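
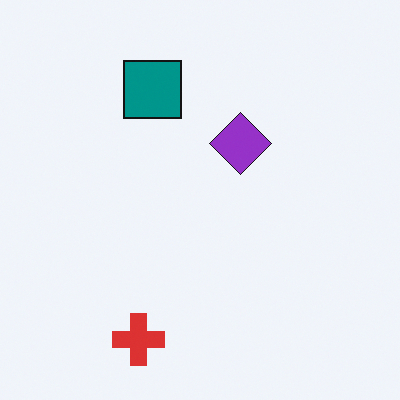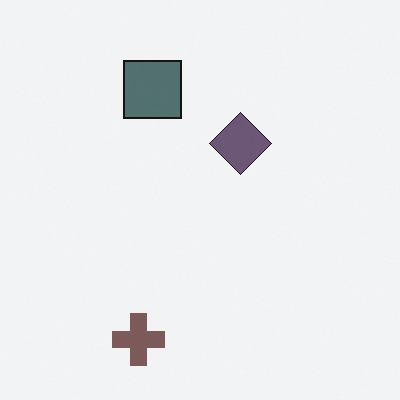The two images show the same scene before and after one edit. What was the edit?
The second image is the first made much more muted (saturation change).

All colors are more muted and greyish — a global saturation change.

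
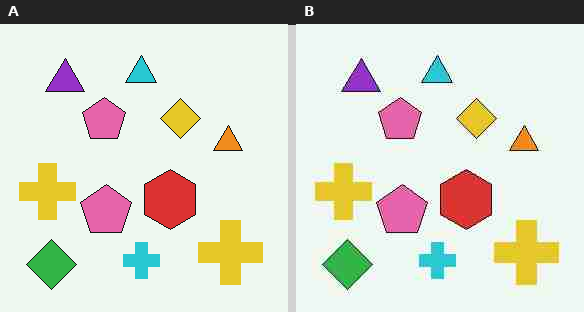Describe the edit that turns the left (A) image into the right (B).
The transformation is: degraded with heavy JPEG compression.

Blocky 8×8 compression artifacts appear around shape edges and the flat background shows ringing — characteristic JPEG degradation.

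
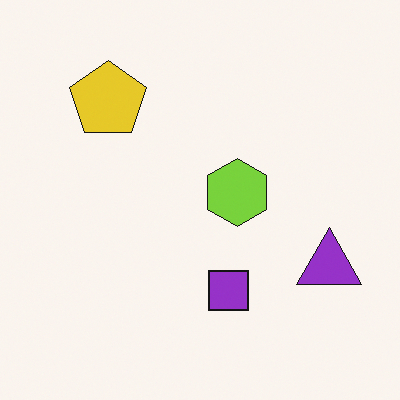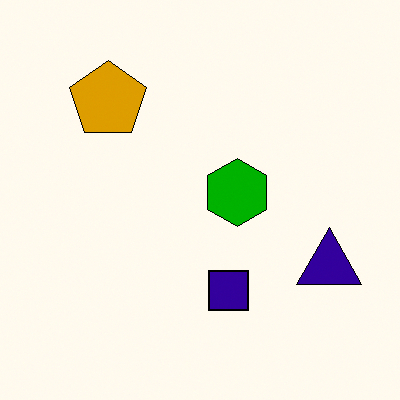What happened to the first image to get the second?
The image was boosted in contrast.

Tones are pushed away from mid-grey across the whole image — a global contrast change.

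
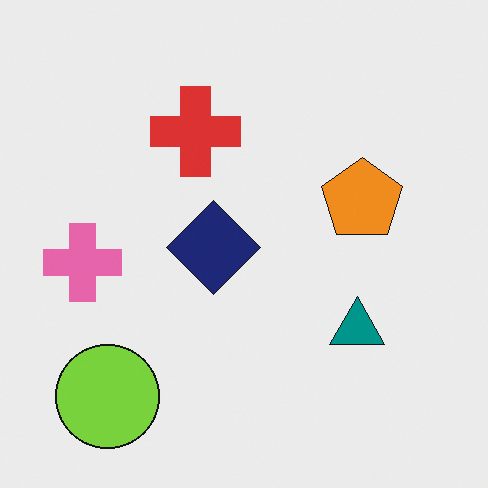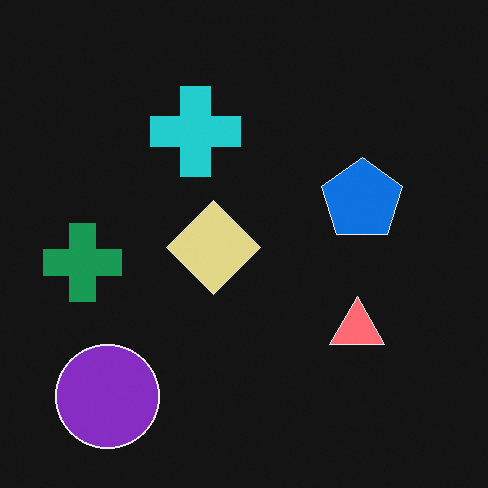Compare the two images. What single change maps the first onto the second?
This is the original image color-inverted (negative).

The light background has become dark and every shape's color is its complement — a photographic negative.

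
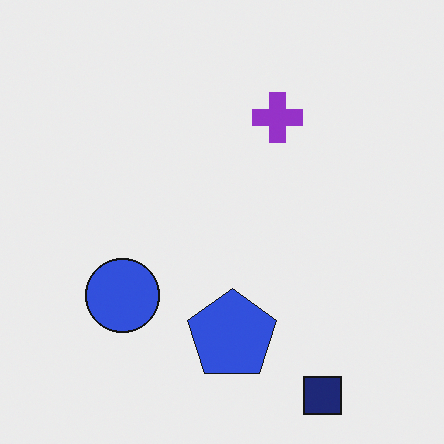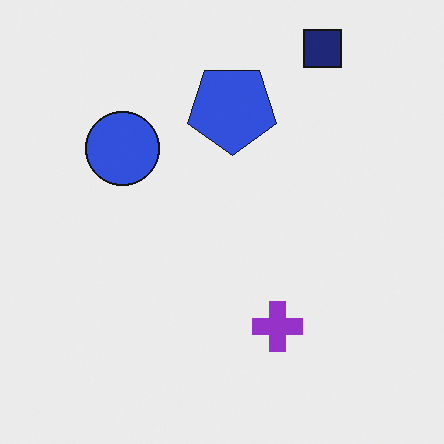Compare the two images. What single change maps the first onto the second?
It was flipped vertically (top ↔ bottom).

The navy square is in the bottom-right of the first image and the top-right of the second — shapes on opposite sides of the horizontal midline have swapped in a mirror flip.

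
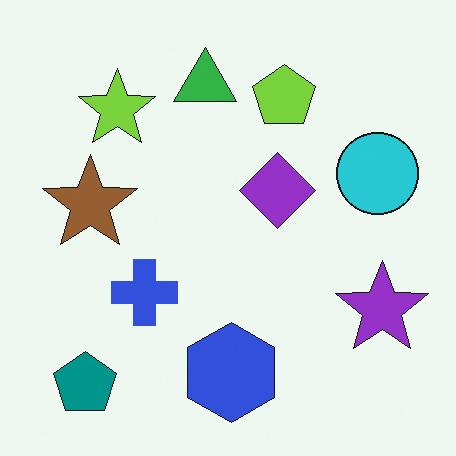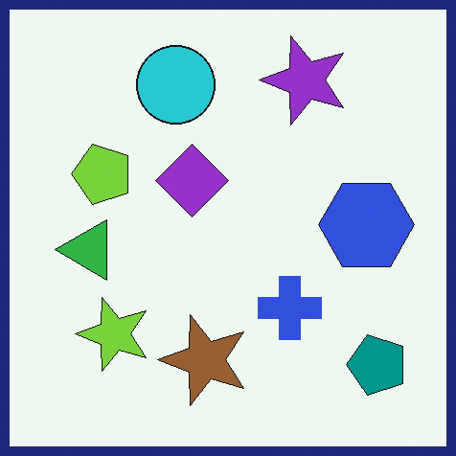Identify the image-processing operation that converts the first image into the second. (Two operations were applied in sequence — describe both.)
The transformation is: rotated 90° counter-clockwise, then framed with a navy border.

The teal pentagon sits in the bottom-left of the first image and the bottom-right of the second — consistent with a whole-image 90° counter-clockwise rotation. A solid navy frame runs around the edge of the second image, with the content slightly shrunk inside it.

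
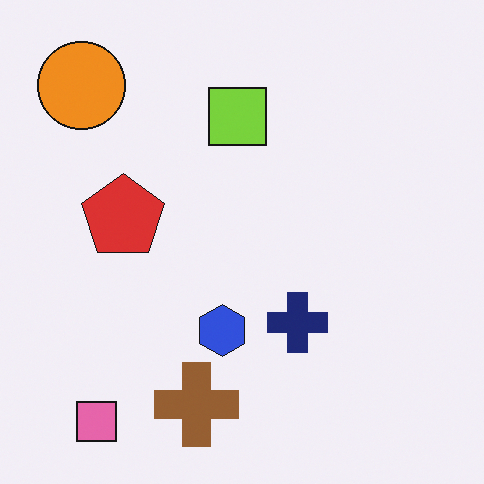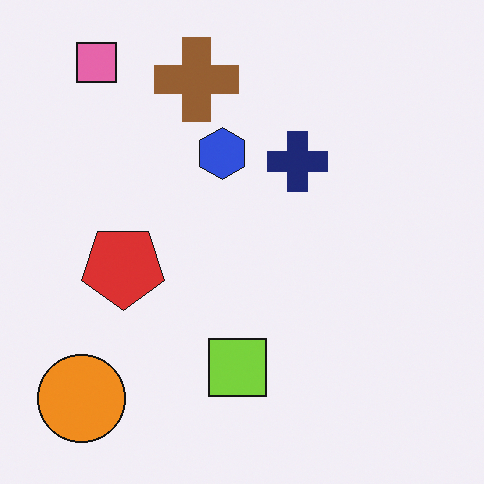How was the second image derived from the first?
It was flipped vertically (top ↔ bottom).

The pink square is in the bottom-left of the first image and the top-left of the second — shapes on opposite sides of the horizontal midline have swapped in a mirror flip.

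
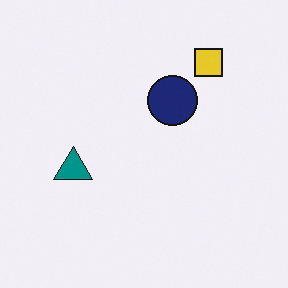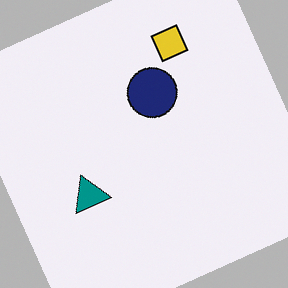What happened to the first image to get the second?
Rotated counter-clockwise by a moderate amount.

Every shape is tilted by the same angle and the image corners show triangular fill wedges — a whole-image rotation by a non-right angle.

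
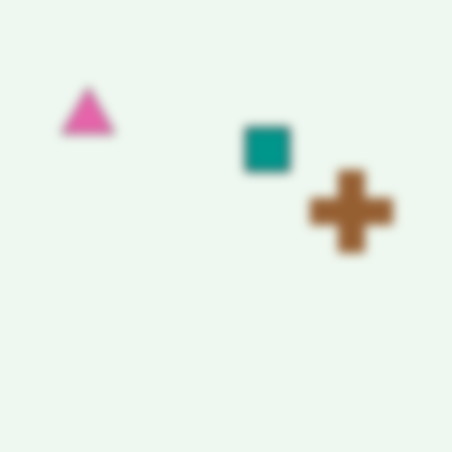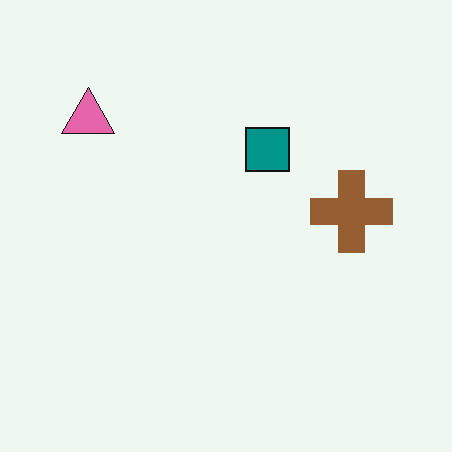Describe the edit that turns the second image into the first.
Heavily blurred.

Shape edges and outlines are uniformly softened across the whole image.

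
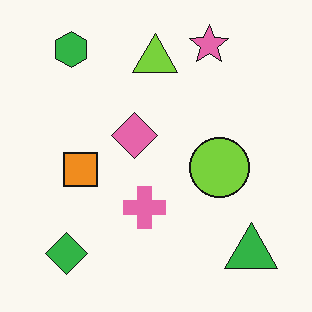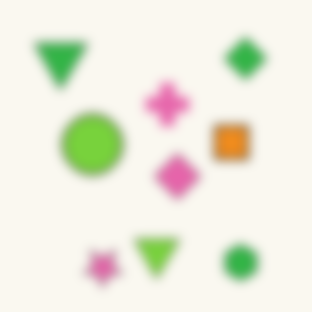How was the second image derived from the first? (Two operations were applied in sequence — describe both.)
The second image is the first heavily blurred, then rotated 180°.

Shape edges and outlines are uniformly softened across the whole image. The green hexagon sits in the top-left of the first image and the bottom-right of the second — consistent with a whole-image 180° rotation.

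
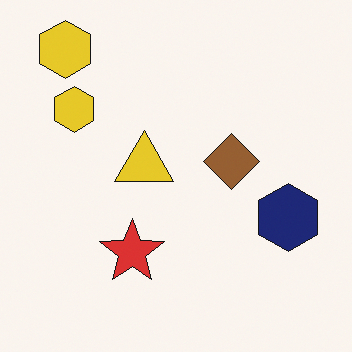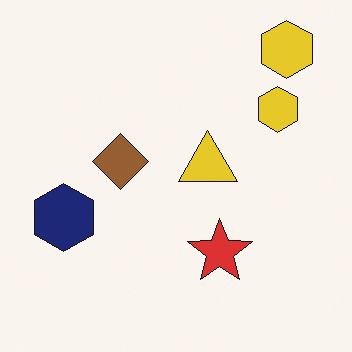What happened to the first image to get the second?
The second image is the first flipped horizontally (left ↔ right).

The navy hexagon is in the right of the first image and the left of the second — shapes on opposite sides of the vertical midline have swapped in a mirror flip.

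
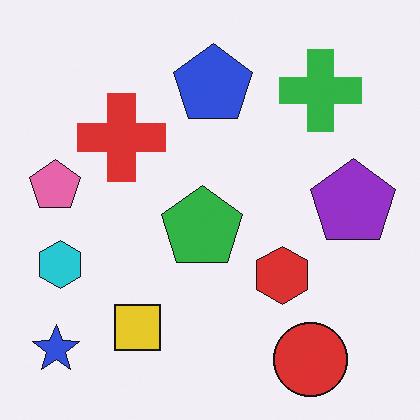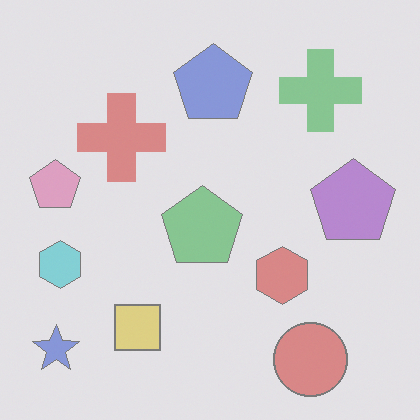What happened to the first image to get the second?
The image was washed out (contrast reduced).

Tones are pushed toward mid-grey across the whole image — a global contrast change.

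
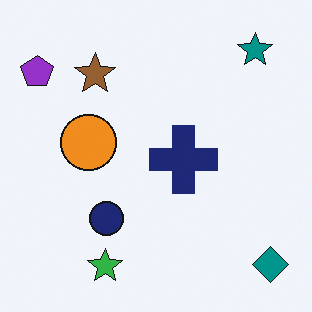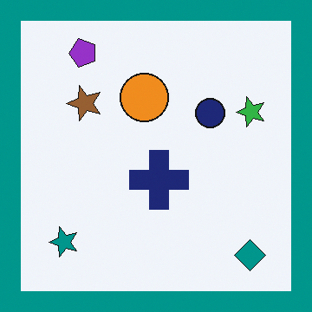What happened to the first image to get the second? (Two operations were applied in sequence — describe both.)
The second image is the first transposed (reflected across the top-left ↔ bottom-right diagonal), then framed with a teal border.

Shapes have swapped their row and column positions — what was in the top-right is now in the bottom-left — a diagonal reflection. A solid teal frame runs around the edge of the second image, with the content slightly shrunk inside it.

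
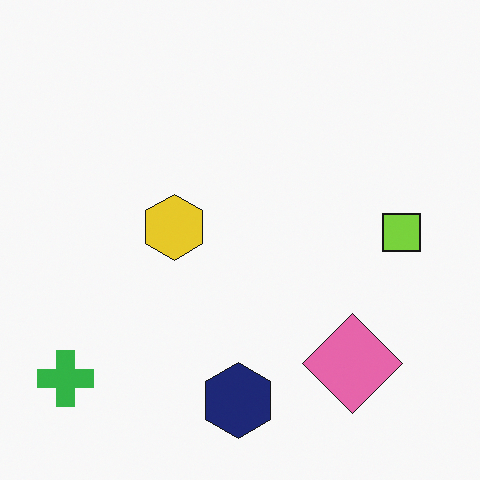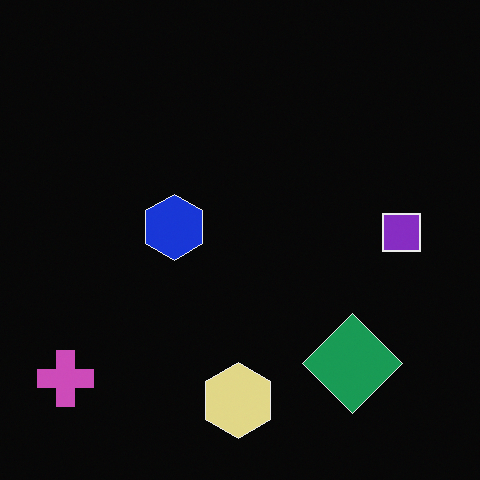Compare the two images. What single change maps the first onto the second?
This is the original image color-inverted (negative).

The light background has become dark and every shape's color is its complement — a photographic negative.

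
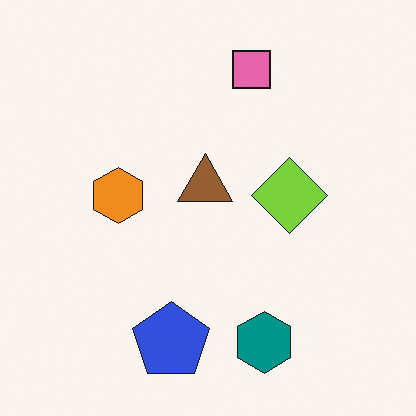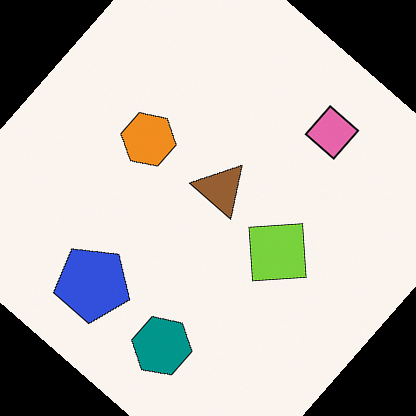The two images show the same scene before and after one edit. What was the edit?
This is the original image rotated clockwise by a large amount — several tens of degrees.

Every shape is tilted by the same angle and the image corners show triangular fill wedges — a whole-image rotation by a non-right angle.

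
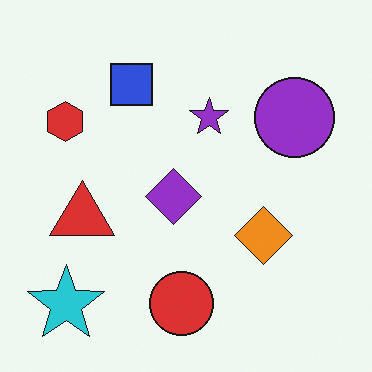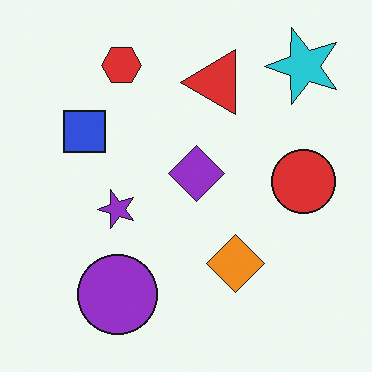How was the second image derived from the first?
The second image is the first transposed (reflected across the top-left ↔ bottom-right diagonal).

Shapes have swapped their row and column positions — what was in the top-right is now in the bottom-left — a diagonal reflection.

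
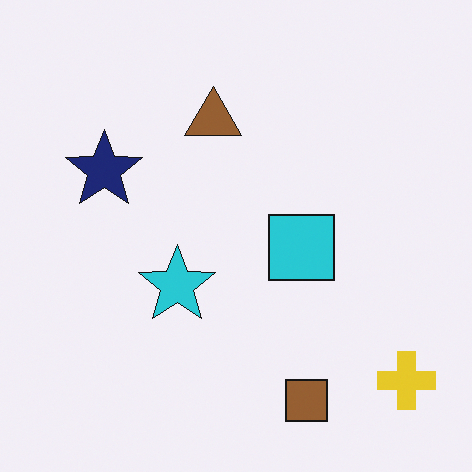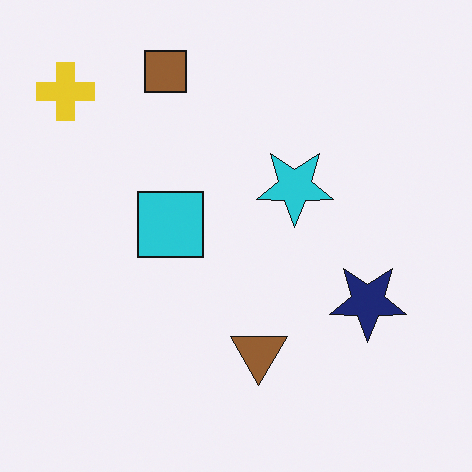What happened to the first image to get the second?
The transformation is: rotated 180°.

The yellow cross sits in the bottom-right of the first image and the top-left of the second — consistent with a whole-image 180° rotation.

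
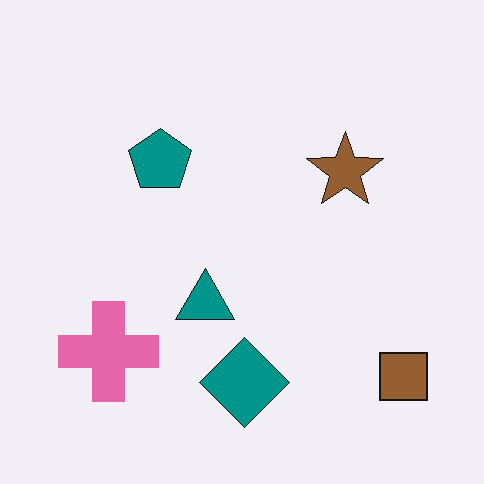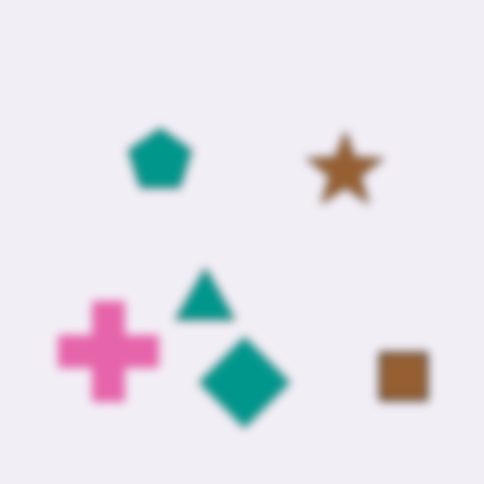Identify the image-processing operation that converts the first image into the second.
The second image is the first moderately blurred.

Shape edges and outlines are uniformly softened across the whole image.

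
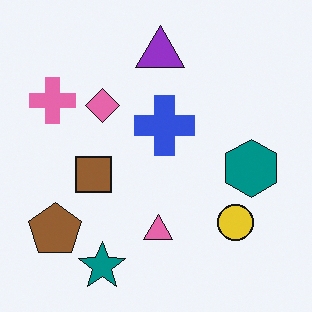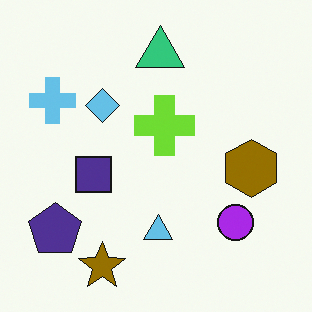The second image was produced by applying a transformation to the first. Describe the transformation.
This is the original image hue-shifted by a large amount.

Every shape's color has rotated by the same amount around the hue wheel — a uniform hue shift.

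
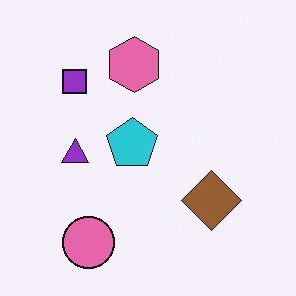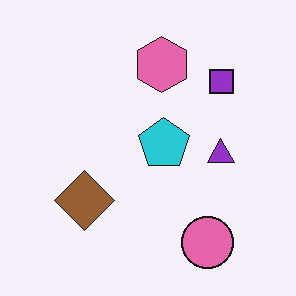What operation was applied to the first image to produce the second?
This is the original image flipped horizontally (left ↔ right).

The purple square is in the top-left of the first image and the top-right of the second — shapes on opposite sides of the vertical midline have swapped in a mirror flip.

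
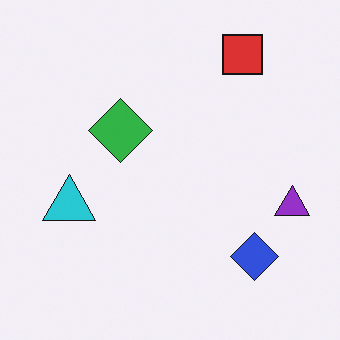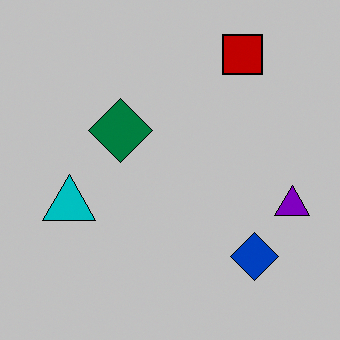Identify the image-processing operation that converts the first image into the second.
It was heavily posterized to just a handful of flat colors.

Each flat color has snapped to a coarser quantized level — most visibly, the near-white background has dropped to a flat grey.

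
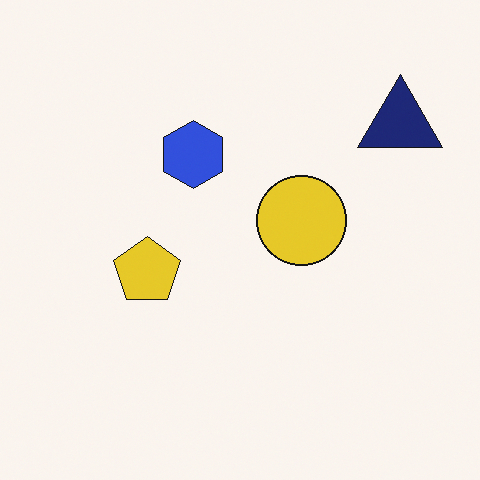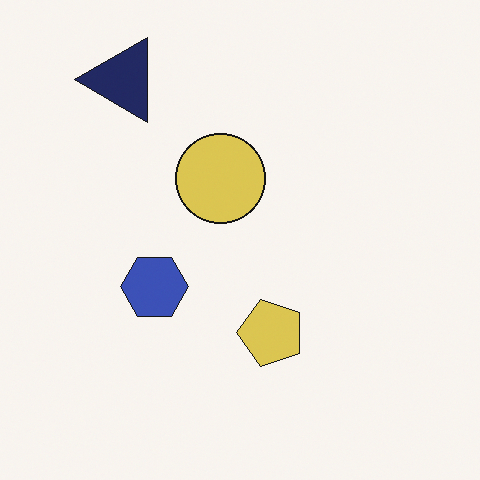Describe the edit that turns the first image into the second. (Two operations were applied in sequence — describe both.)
Rotated 90° counter-clockwise, then slightly desaturated.

The navy triangle sits in the top-right of the first image and the top-left of the second — consistent with a whole-image 90° counter-clockwise rotation. All colors are more muted and greyish — a global saturation change.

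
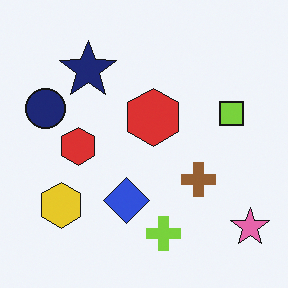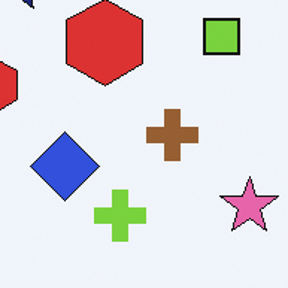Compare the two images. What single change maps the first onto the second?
This is the original image cropped slightly and scaled back up.

The visible shapes are larger and the field of view is narrower; shapes near the original edges may be partly or wholly outside the frame — a crop-and-rescale.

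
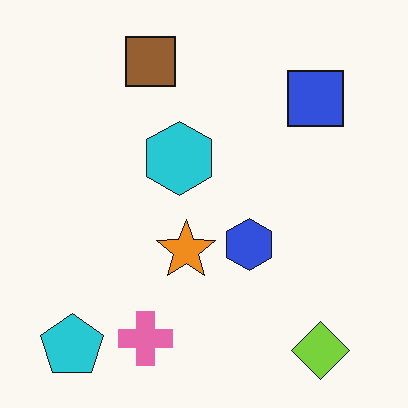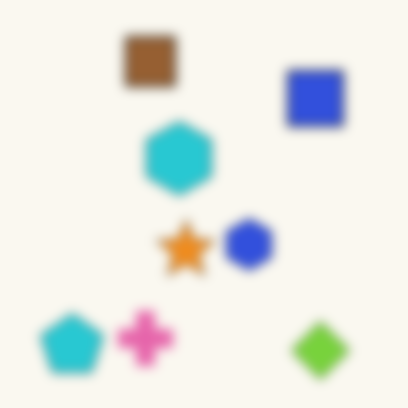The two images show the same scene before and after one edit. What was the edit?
Heavily blurred.

Shape edges and outlines are uniformly softened across the whole image.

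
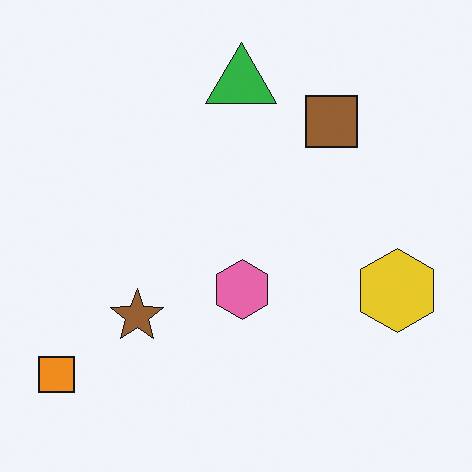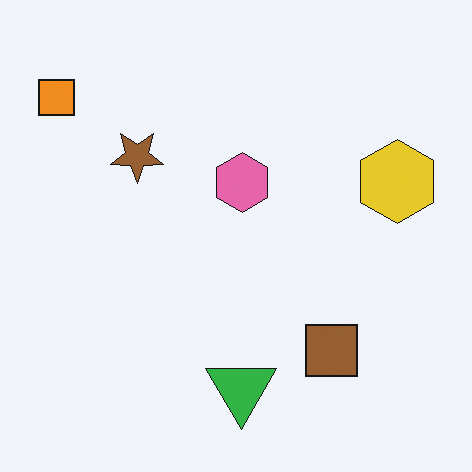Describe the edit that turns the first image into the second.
The image was flipped vertically (top ↔ bottom).

The green triangle is in the top of the first image and the bottom of the second — shapes on opposite sides of the horizontal midline have swapped in a mirror flip.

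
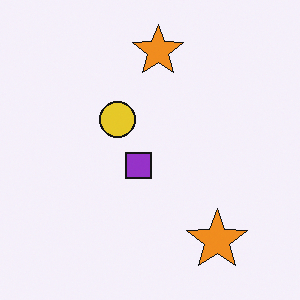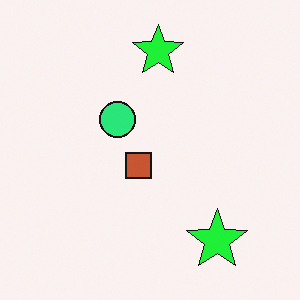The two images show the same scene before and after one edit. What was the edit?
It was hue-shifted through roughly a third of the color wheel.

Every shape's color has rotated by the same amount around the hue wheel — a uniform hue shift.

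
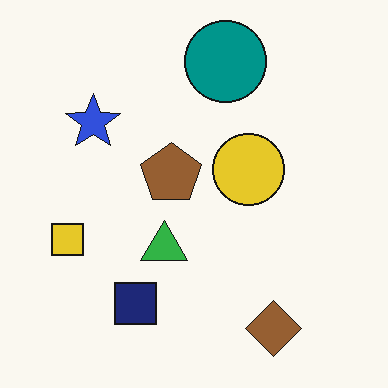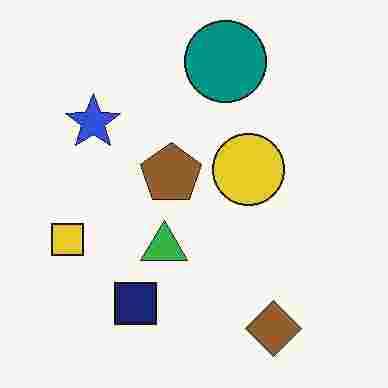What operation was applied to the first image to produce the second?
The transformation is: degraded with heavy JPEG compression.

Blocky 8×8 compression artifacts appear around shape edges and the flat background shows ringing — characteristic JPEG degradation.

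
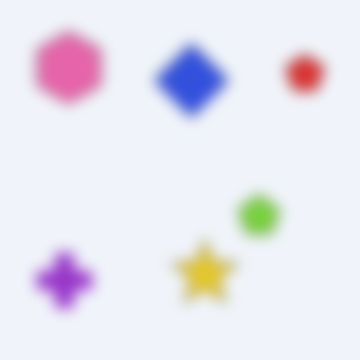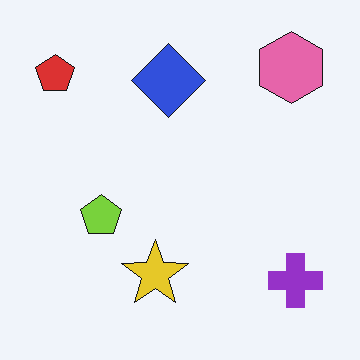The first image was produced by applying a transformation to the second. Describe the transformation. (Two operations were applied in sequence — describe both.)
The first image is the second flipped horizontally (left ↔ right), then heavily blurred.

The red pentagon is in the top-left of the second image and the top-right of the first — shapes on opposite sides of the vertical midline have swapped in a mirror flip. Shape edges and outlines are uniformly softened across the whole image.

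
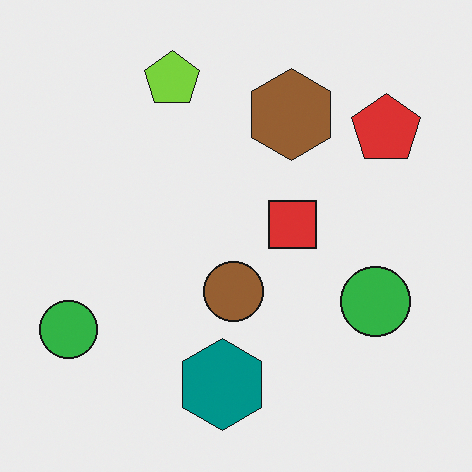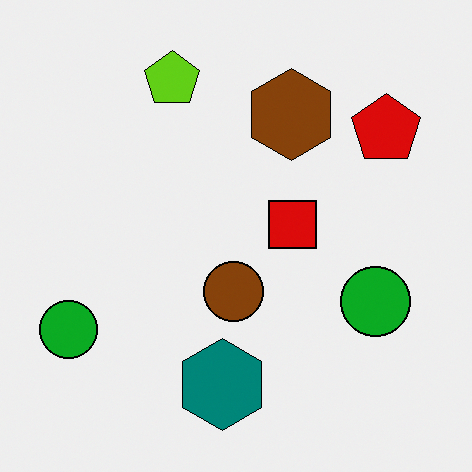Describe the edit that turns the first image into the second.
It was given slightly increased contrast.

Tones are pushed away from mid-grey across the whole image — a global contrast change.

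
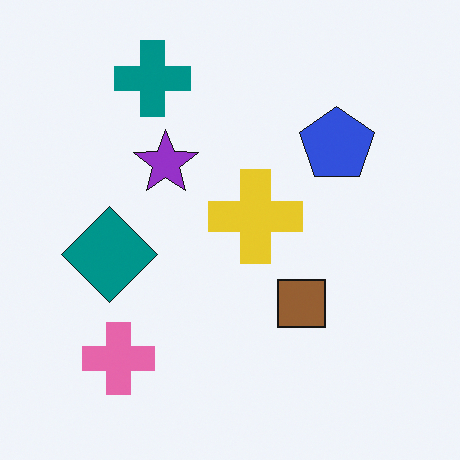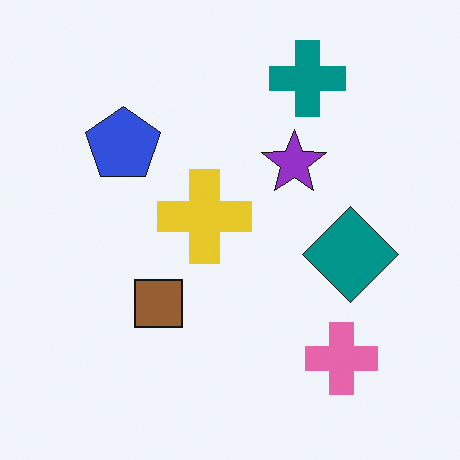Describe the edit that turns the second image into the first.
The transformation is: flipped horizontally (left ↔ right).

The teal diamond is in the right of the second image and the left of the first — shapes on opposite sides of the vertical midline have swapped in a mirror flip.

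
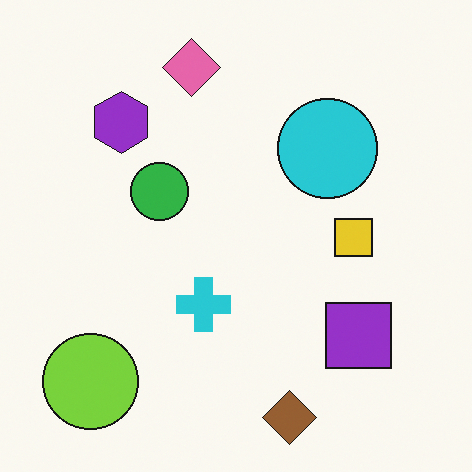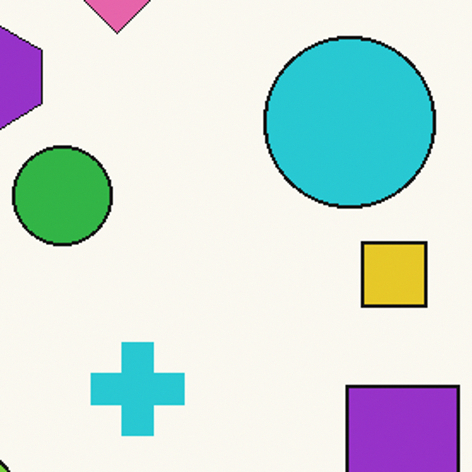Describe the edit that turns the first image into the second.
The image was cropped to a noticeably smaller region and rescaled.

The visible shapes are larger and the field of view is narrower; shapes near the original edges may be partly or wholly outside the frame — a crop-and-rescale.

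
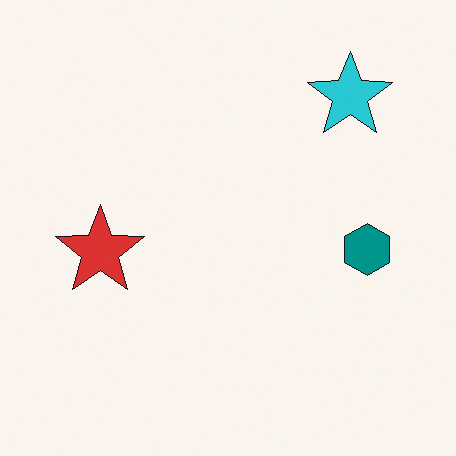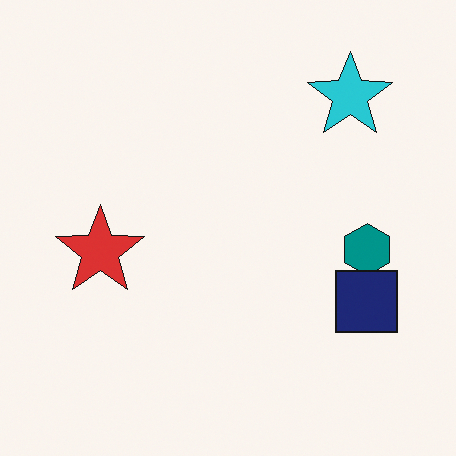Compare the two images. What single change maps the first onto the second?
This is the original image overlaid with an additional navy square.

A navy square appears in the second image that is absent from the first.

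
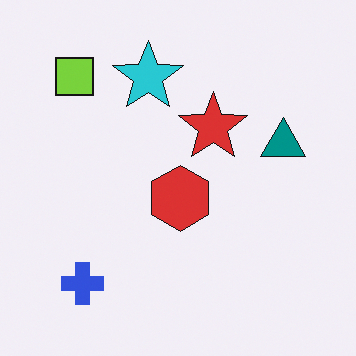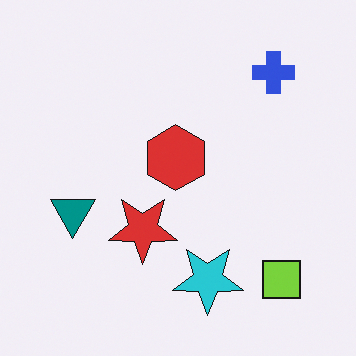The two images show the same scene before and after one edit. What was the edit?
The image was rotated 180°.

The lime square sits in the top-left of the first image and the bottom-right of the second — consistent with a whole-image 180° rotation.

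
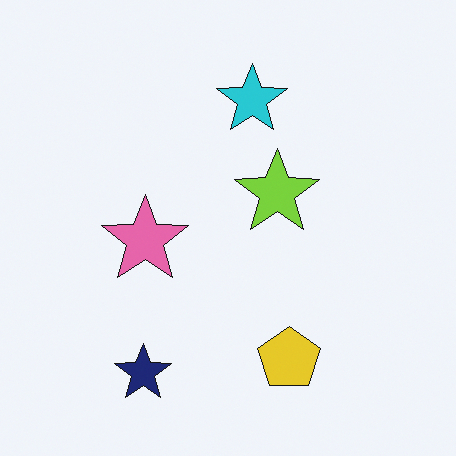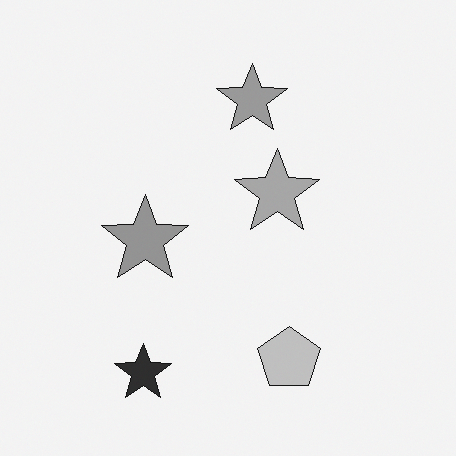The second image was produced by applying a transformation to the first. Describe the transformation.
The image was converted to grayscale.

All color is removed — every shape is now a shade of grey.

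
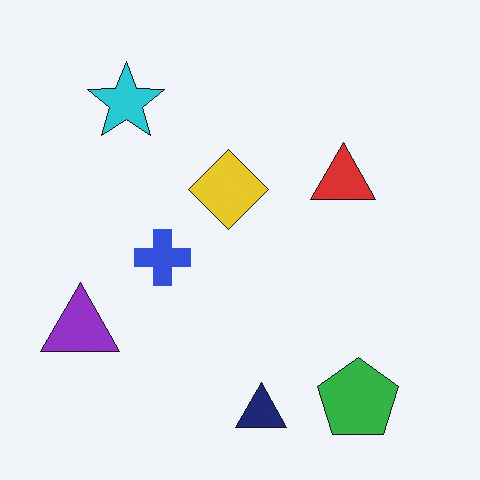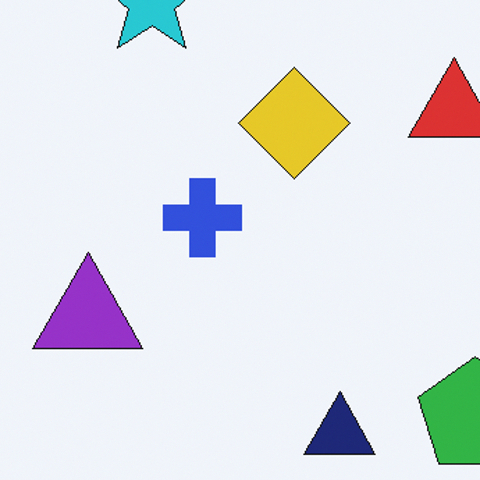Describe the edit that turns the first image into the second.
It was cropped slightly and scaled back up.

The visible shapes are larger and the field of view is narrower; shapes near the original edges may be partly or wholly outside the frame — a crop-and-rescale.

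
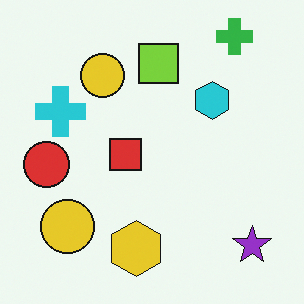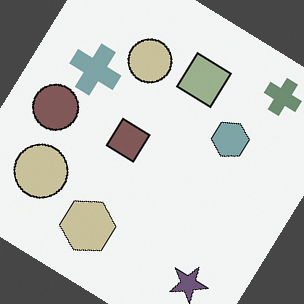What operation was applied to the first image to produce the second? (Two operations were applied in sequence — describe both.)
It was heavily desaturated, then rotated clockwise by a large amount — several tens of degrees.

All colors are more muted and greyish — a global saturation change. Every shape is tilted by the same angle and the image corners show triangular fill wedges — a whole-image rotation by a non-right angle.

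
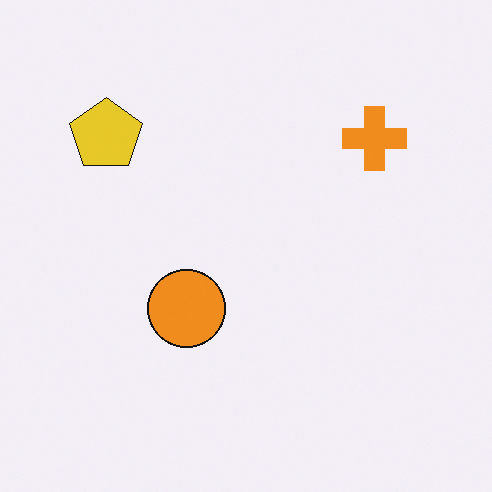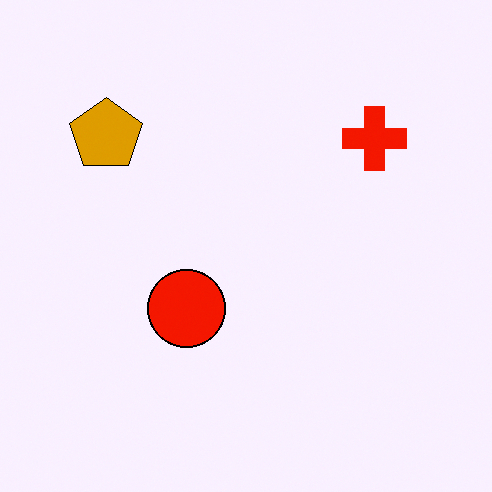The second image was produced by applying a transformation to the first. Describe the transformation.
Boosted in contrast.

Tones are pushed away from mid-grey across the whole image — a global contrast change.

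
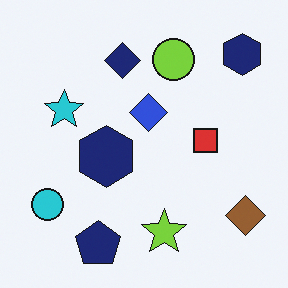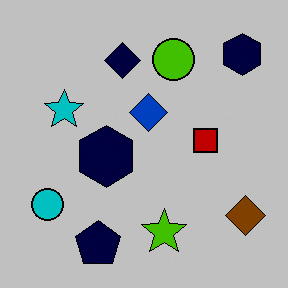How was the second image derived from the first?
The image was heavily posterized to just a handful of flat colors.

Each flat color has snapped to a coarser quantized level — most visibly, the near-white background has dropped to a flat grey.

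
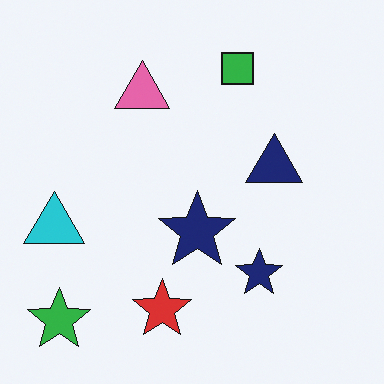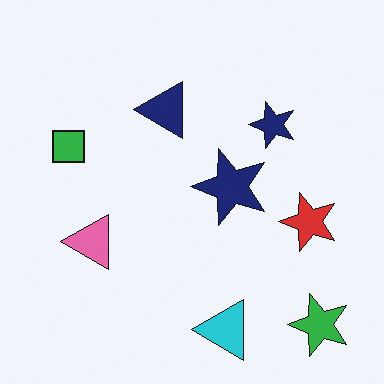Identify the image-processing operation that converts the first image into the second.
It was rotated 90° counter-clockwise.

The green star sits in the bottom-left of the first image and the bottom-right of the second — consistent with a whole-image 90° counter-clockwise rotation.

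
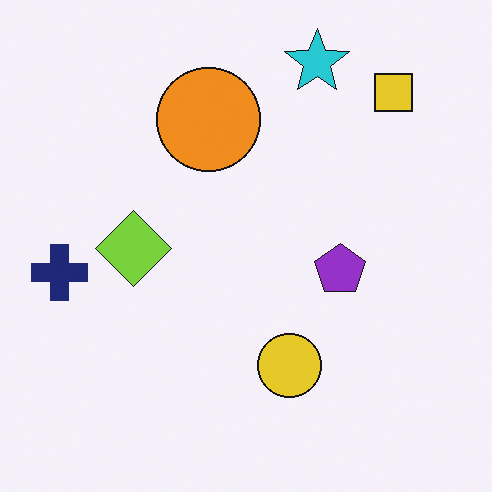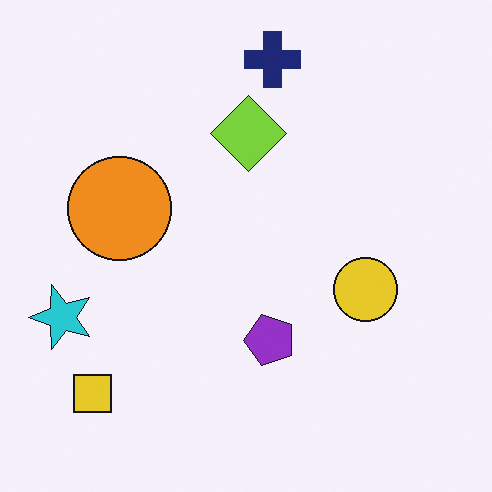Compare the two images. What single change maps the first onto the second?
The second image is the first transposed (reflected across the top-left ↔ bottom-right diagonal).

Shapes have swapped their row and column positions — what was in the top-right is now in the bottom-left — a diagonal reflection.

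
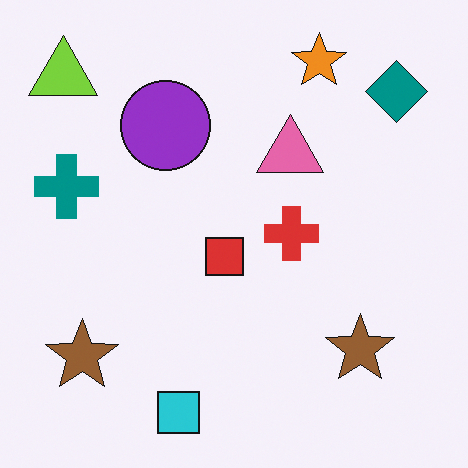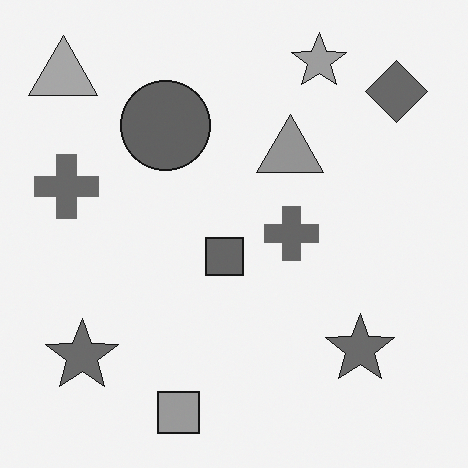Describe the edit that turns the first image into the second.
The image was converted to grayscale.

All color is removed — every shape is now a shade of grey.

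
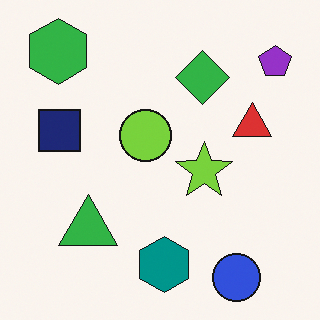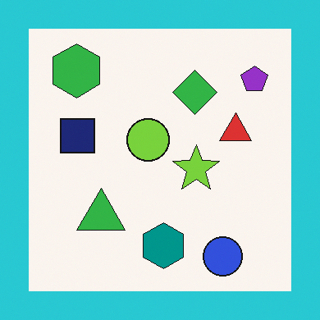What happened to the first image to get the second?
It was framed with a cyan border.

A solid cyan frame runs around the edge of the second image, with the content slightly shrunk inside it.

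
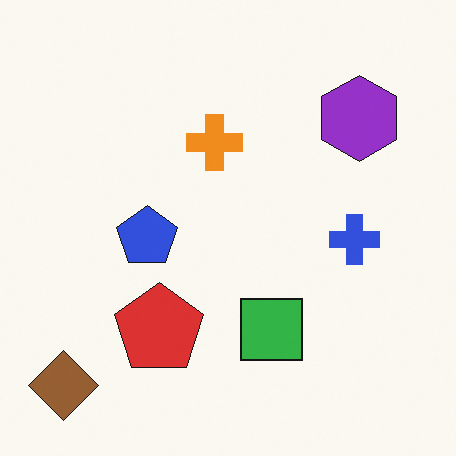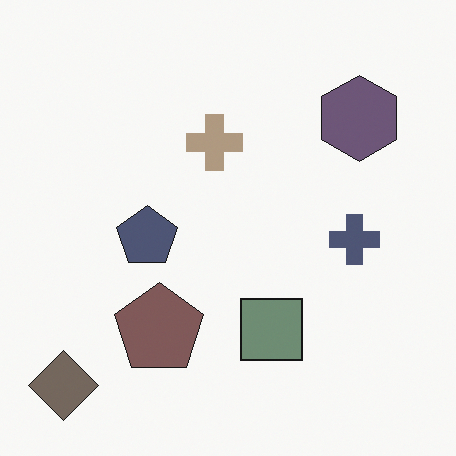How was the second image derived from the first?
The image was heavily desaturated.

All colors are more muted and greyish — a global saturation change.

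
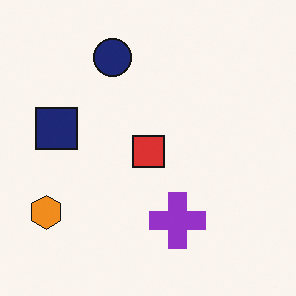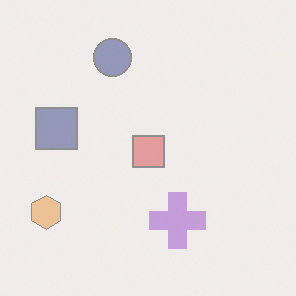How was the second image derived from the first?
This is the original image given much lower contrast.

Tones are pushed toward mid-grey across the whole image — a global contrast change.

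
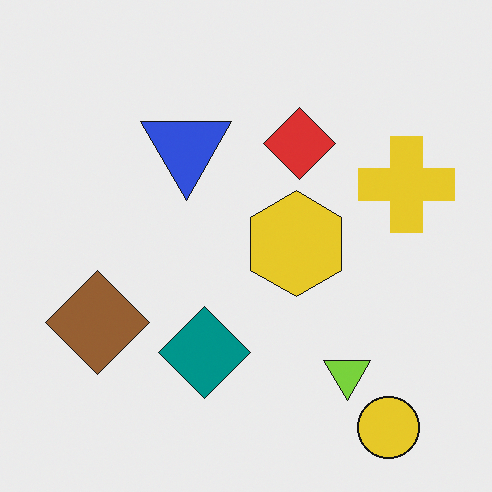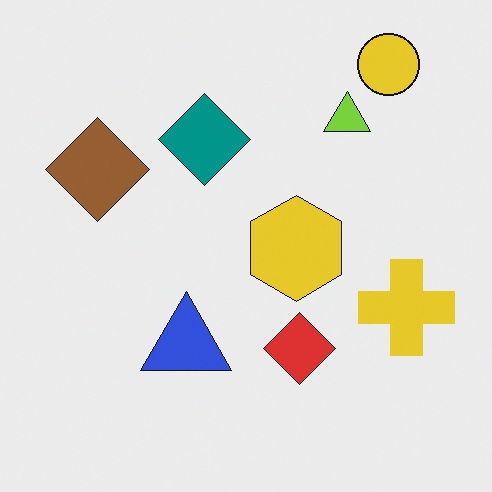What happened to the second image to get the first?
This is the original image flipped vertically (top ↔ bottom).

The yellow circle is in the top-right of the second image and the bottom-right of the first — shapes on opposite sides of the horizontal midline have swapped in a mirror flip.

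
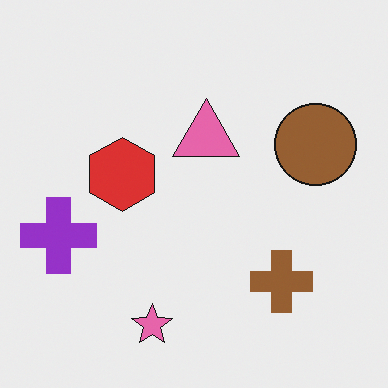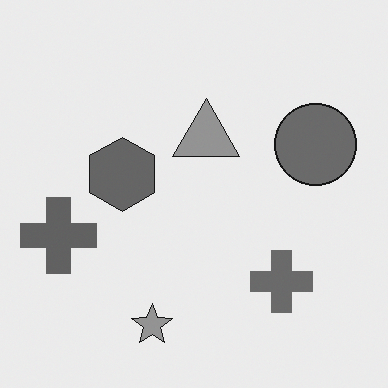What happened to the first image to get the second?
The transformation is: converted to grayscale.

All color is removed — every shape is now a shade of grey.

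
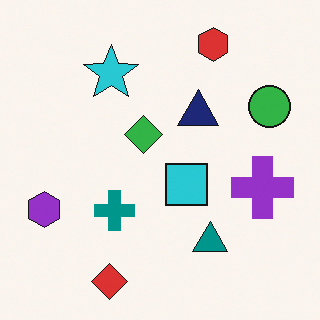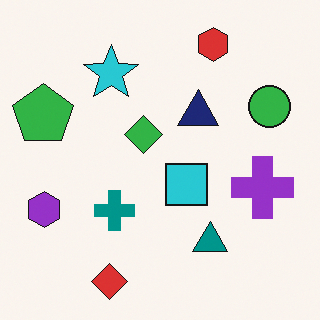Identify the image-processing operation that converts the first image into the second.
The second image is the first overlaid with an additional green pentagon.

A green pentagon appears in the second image that is absent from the first.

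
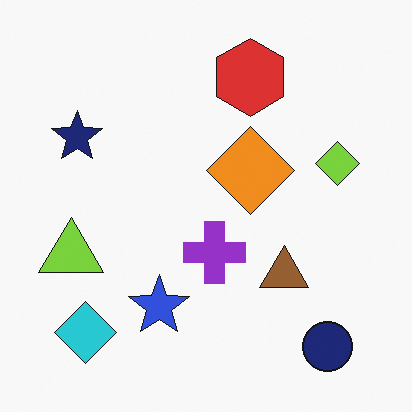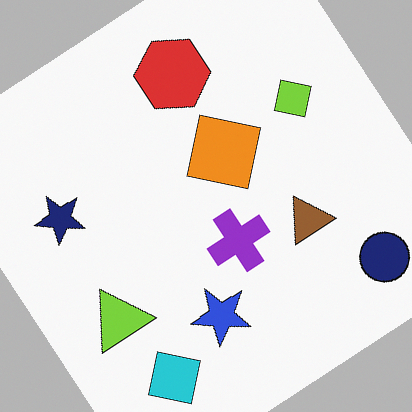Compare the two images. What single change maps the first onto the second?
This is the original image rotated counter-clockwise by a large amount — several tens of degrees.

Every shape is tilted by the same angle and the image corners show triangular fill wedges — a whole-image rotation by a non-right angle.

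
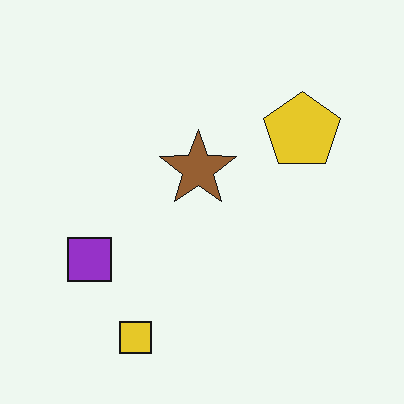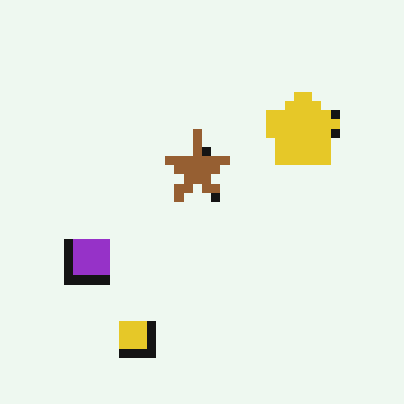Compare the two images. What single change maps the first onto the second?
The transformation is: coarsely pixelated.

Shapes are reduced to large square blocks; fine edges and outlines are lost — a downscale-then-upscale (mosaic) effect.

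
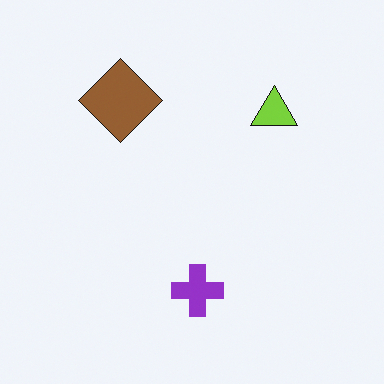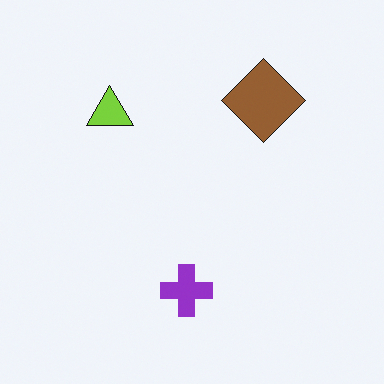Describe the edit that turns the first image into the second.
The transformation is: flipped horizontally (left ↔ right).

The lime triangle is in the top-right of the first image and the top-left of the second — shapes on opposite sides of the vertical midline have swapped in a mirror flip.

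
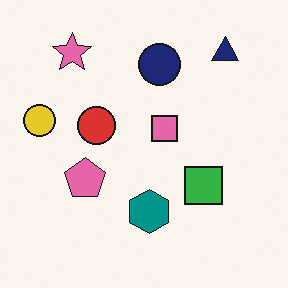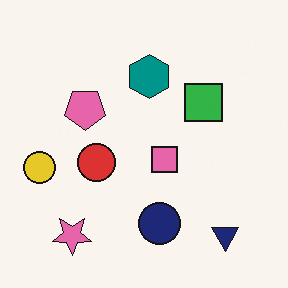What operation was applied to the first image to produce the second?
Flipped vertically (top ↔ bottom).

The navy triangle is in the top-right of the first image and the bottom-right of the second — shapes on opposite sides of the horizontal midline have swapped in a mirror flip.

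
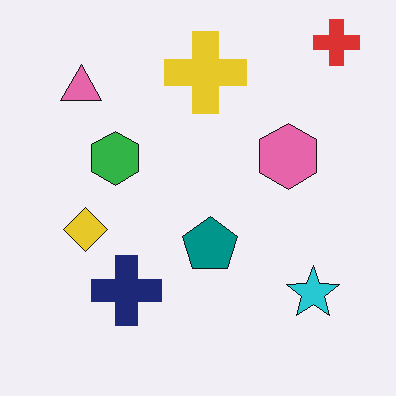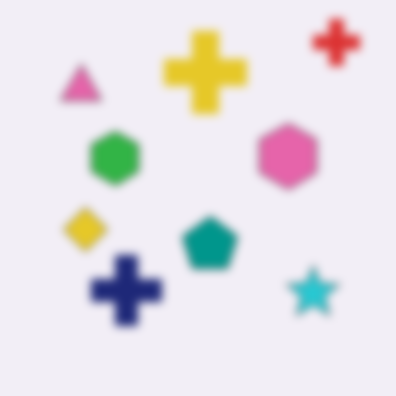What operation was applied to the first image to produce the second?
The transformation is: moderately blurred.

Shape edges and outlines are uniformly softened across the whole image.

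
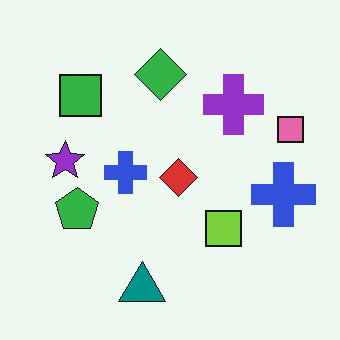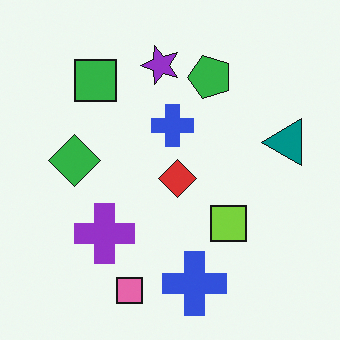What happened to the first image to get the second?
The second image is the first transposed (reflected across the top-left ↔ bottom-right diagonal).

Shapes have swapped their row and column positions — what was in the top-right is now in the bottom-left — a diagonal reflection.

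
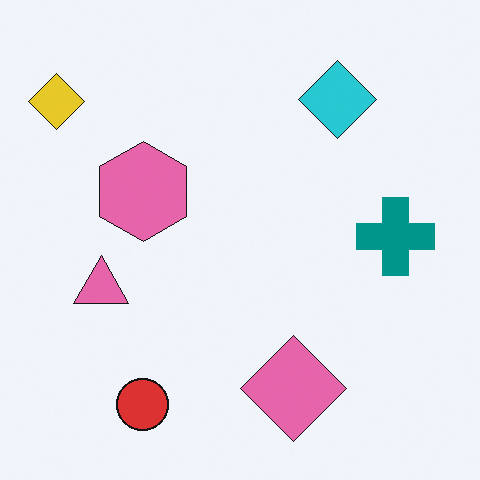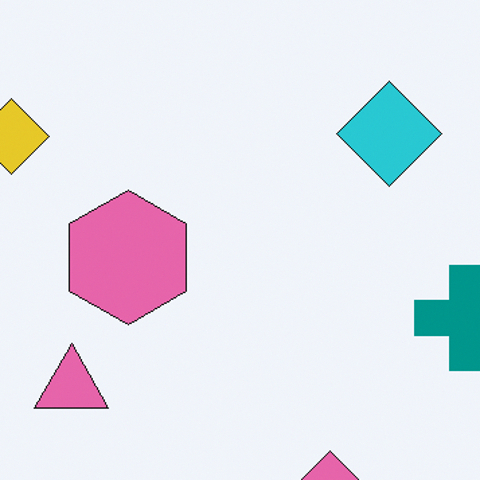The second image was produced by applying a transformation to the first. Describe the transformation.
This is the original image cropped to a modestly smaller region and rescaled.

The visible shapes are larger and the field of view is narrower; shapes near the original edges may be partly or wholly outside the frame — a crop-and-rescale.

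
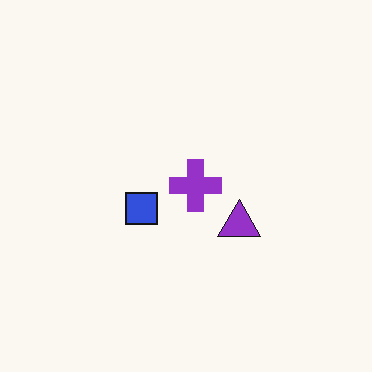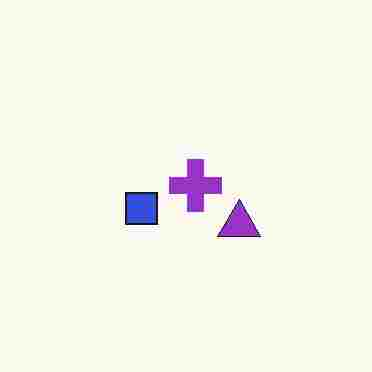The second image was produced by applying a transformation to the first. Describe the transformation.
The image was degraded with heavy JPEG compression.

Blocky 8×8 compression artifacts appear around shape edges and the flat background shows ringing — characteristic JPEG degradation.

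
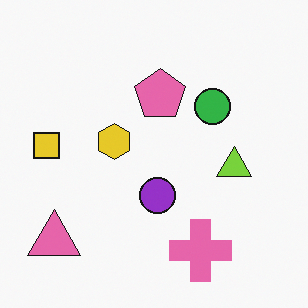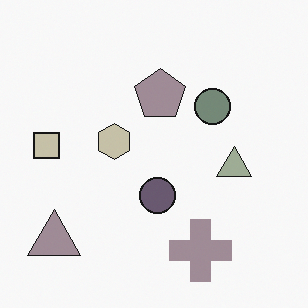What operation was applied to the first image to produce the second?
Heavily desaturated.

All colors are more muted and greyish — a global saturation change.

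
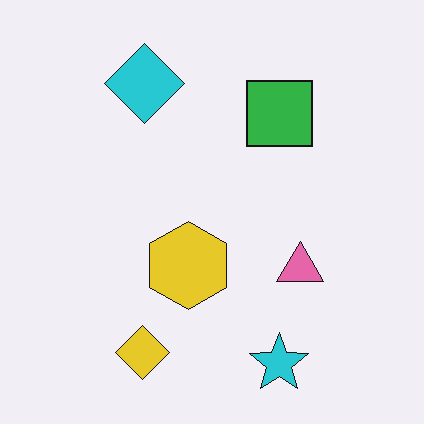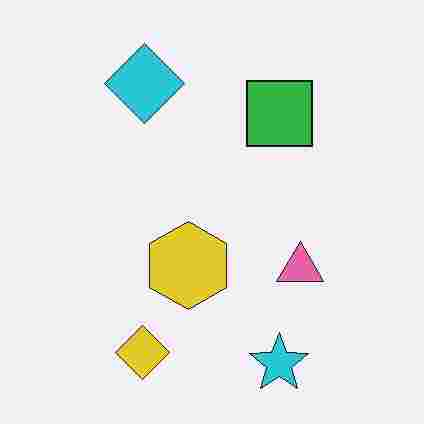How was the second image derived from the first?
The transformation is: heavily JPEG-compressed with obvious blocking artifacts.

Blocky 8×8 compression artifacts appear around shape edges and the flat background shows ringing — characteristic JPEG degradation.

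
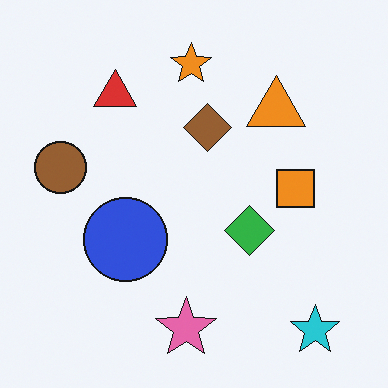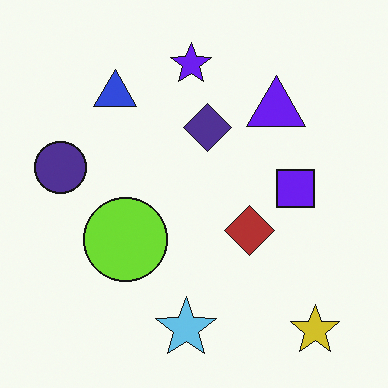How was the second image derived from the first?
Hue-shifted by a large amount.

Every shape's color has rotated by the same amount around the hue wheel — a uniform hue shift.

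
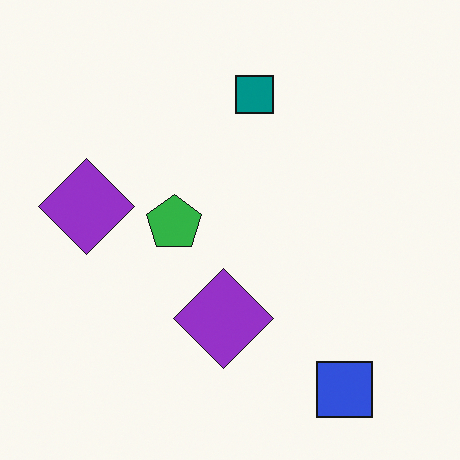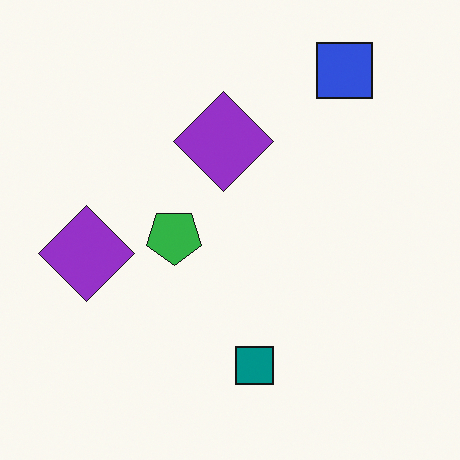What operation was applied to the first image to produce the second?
The image was flipped vertically (top ↔ bottom).

The blue square is in the bottom-right of the first image and the top-right of the second — shapes on opposite sides of the horizontal midline have swapped in a mirror flip.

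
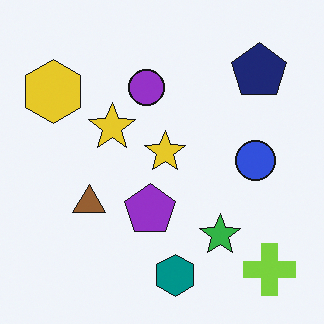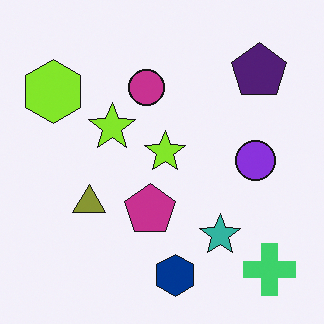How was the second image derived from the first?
This is the original image hue-shifted slightly.

Every shape's color has rotated by the same amount around the hue wheel — a uniform hue shift.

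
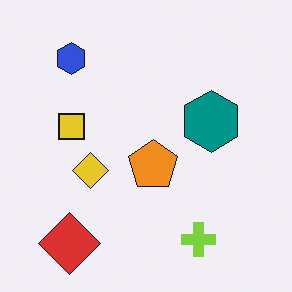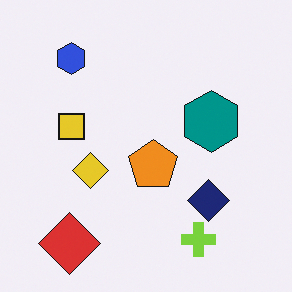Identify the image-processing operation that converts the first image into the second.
The image was overlaid with an additional navy diamond.

A navy diamond appears in the second image that is absent from the first.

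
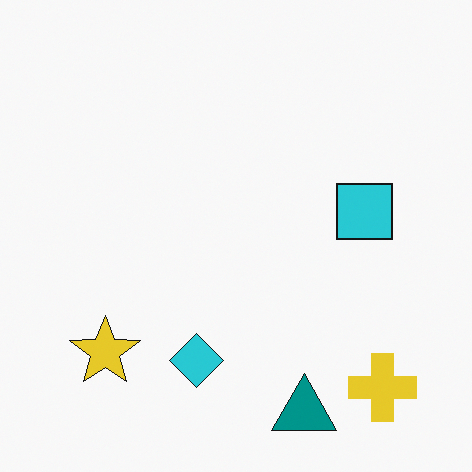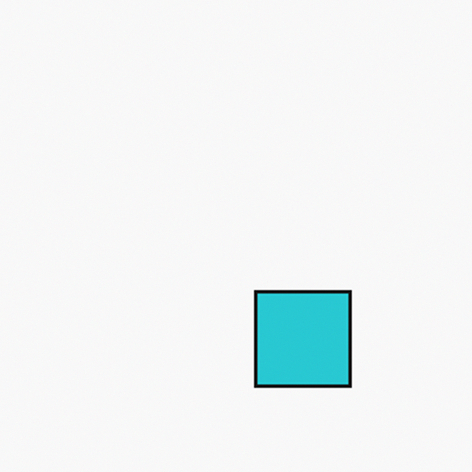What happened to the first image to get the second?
The second image is the first cropped to a noticeably smaller region and rescaled.

The visible shapes are larger and the field of view is narrower; shapes near the original edges may be partly or wholly outside the frame — a crop-and-rescale.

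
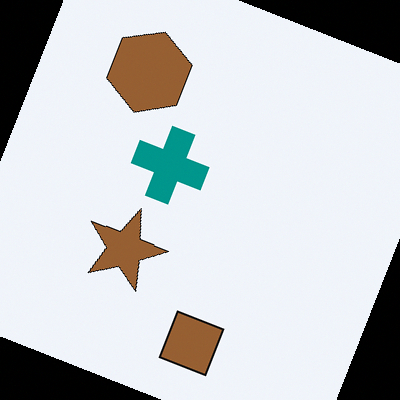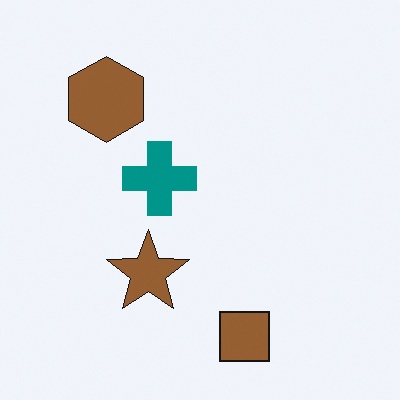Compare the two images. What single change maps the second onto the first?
Rotated clockwise by a clearly visible amount.

Every shape is tilted by the same angle and the image corners show triangular fill wedges — a whole-image rotation by a non-right angle.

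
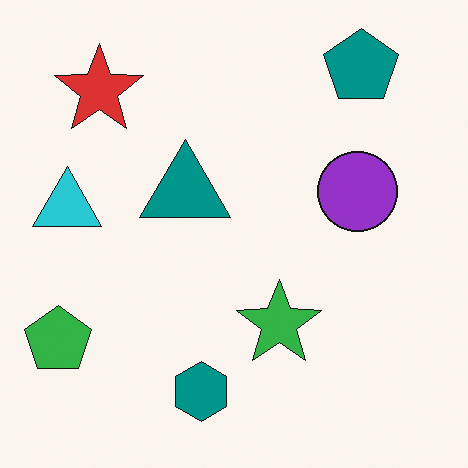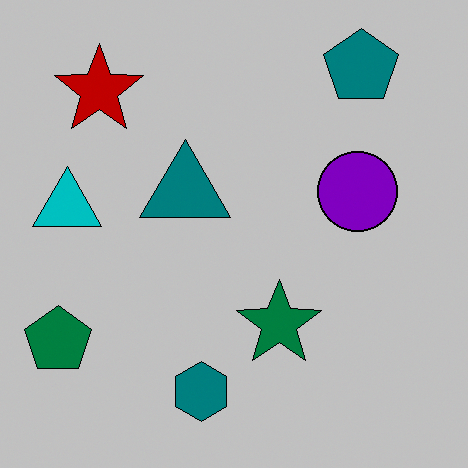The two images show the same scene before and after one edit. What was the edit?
The transformation is: heavily posterized to just a handful of flat colors.

Each flat color has snapped to a coarser quantized level — most visibly, the near-white background has dropped to a flat grey.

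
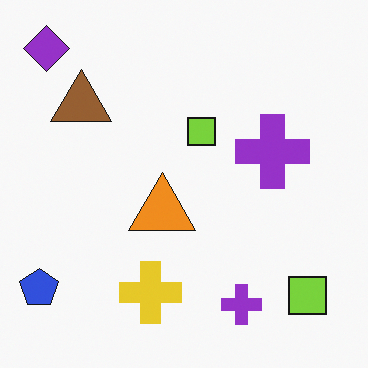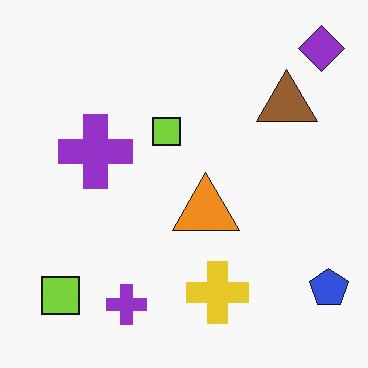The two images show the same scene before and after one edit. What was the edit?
The transformation is: flipped horizontally (left ↔ right).

The blue pentagon is in the bottom-left of the first image and the bottom-right of the second — shapes on opposite sides of the vertical midline have swapped in a mirror flip.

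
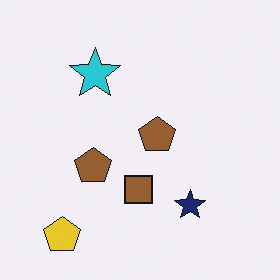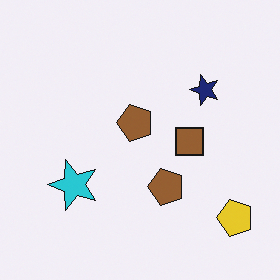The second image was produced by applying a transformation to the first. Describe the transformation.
It was rotated 90° counter-clockwise.

The yellow pentagon sits in the bottom-left of the first image and the bottom-right of the second — consistent with a whole-image 90° counter-clockwise rotation.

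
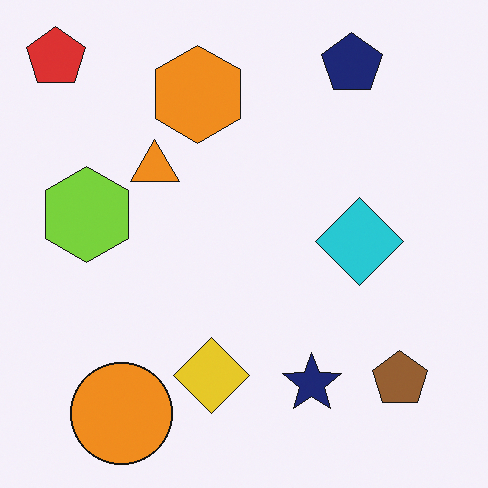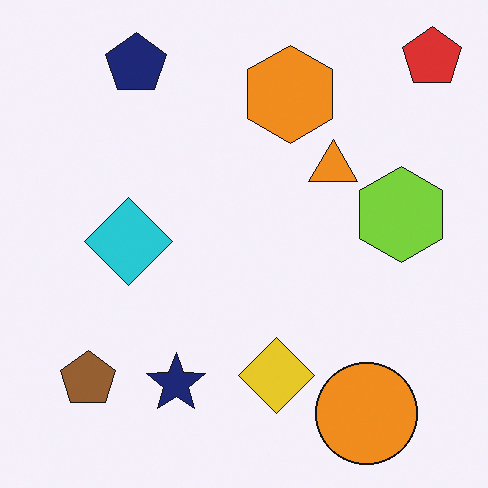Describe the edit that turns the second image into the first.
The image was flipped horizontally (left ↔ right).

The red pentagon is in the top-right of the second image and the top-left of the first — shapes on opposite sides of the vertical midline have swapped in a mirror flip.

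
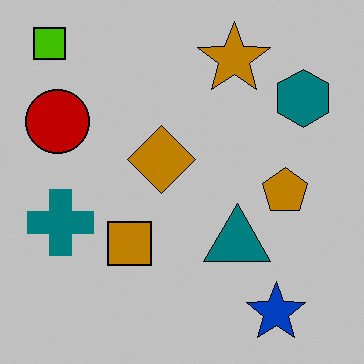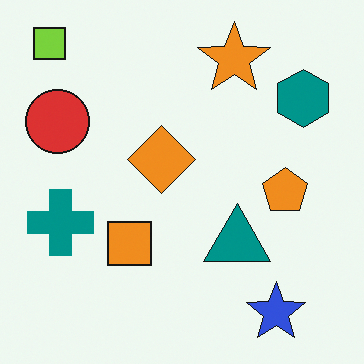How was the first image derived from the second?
The transformation is: aggressively posterized.

Each flat color has snapped to a coarser quantized level — most visibly, the near-white background has dropped to a flat grey.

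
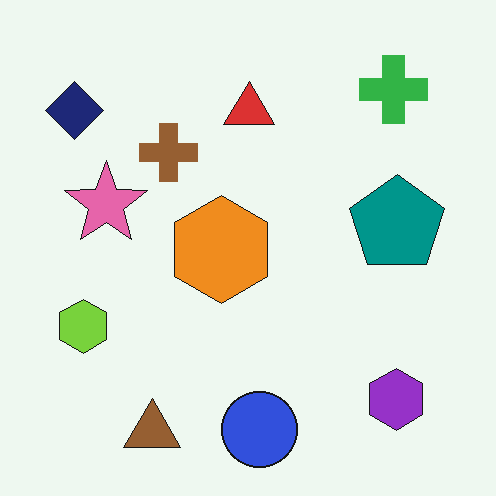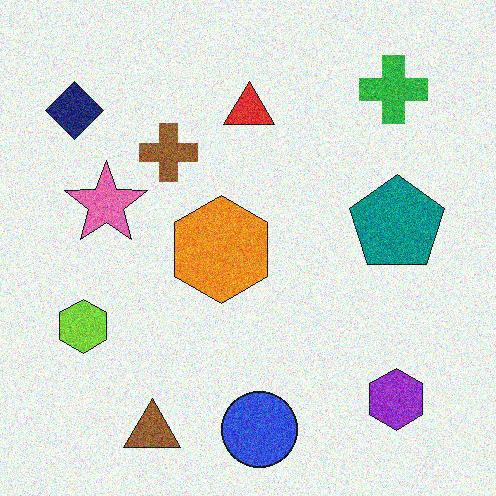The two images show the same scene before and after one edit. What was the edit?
This is the original image degraded with visible gaussian noise.

Random speckle covers the whole image, including the flat background.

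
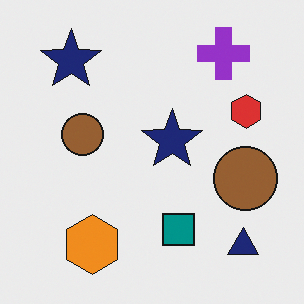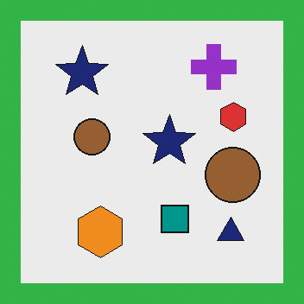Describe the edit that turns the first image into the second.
Framed with a green border.

A solid green frame runs around the edge of the second image, with the content slightly shrunk inside it.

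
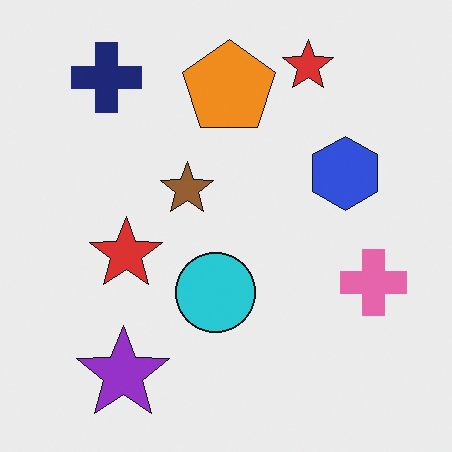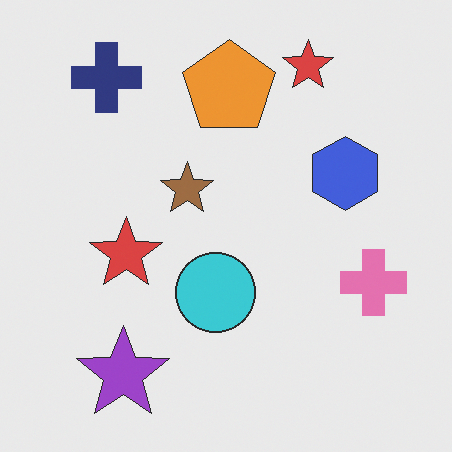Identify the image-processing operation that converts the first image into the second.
This is the original image given slightly reduced contrast.

Tones are pushed toward mid-grey across the whole image — a global contrast change.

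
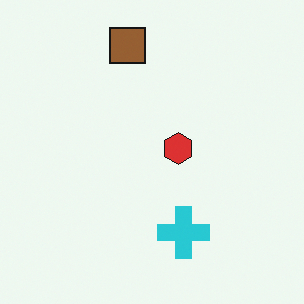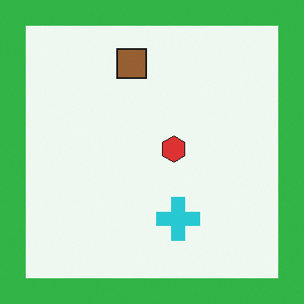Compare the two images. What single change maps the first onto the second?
This is the original image framed with a green border.

A solid green frame runs around the edge of the second image, with the content slightly shrunk inside it.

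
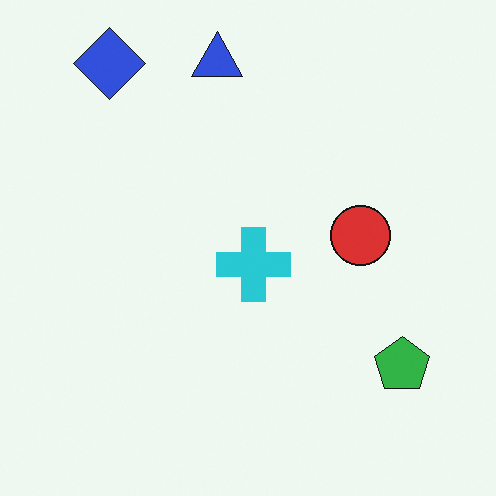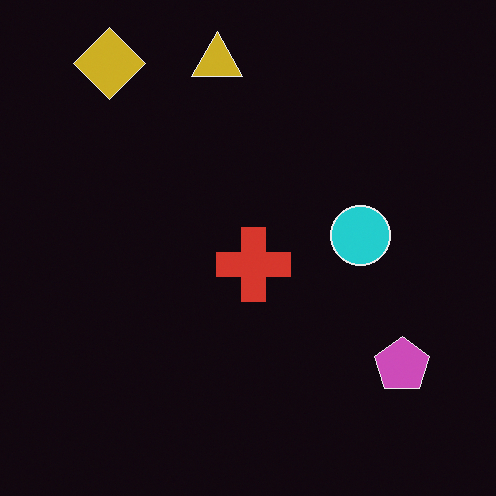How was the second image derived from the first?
The second image is the first color-inverted (negative).

The light background has become dark and every shape's color is its complement — a photographic negative.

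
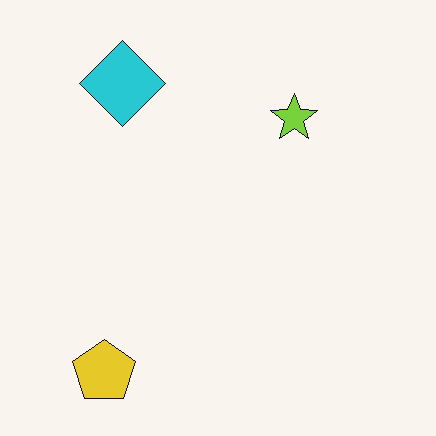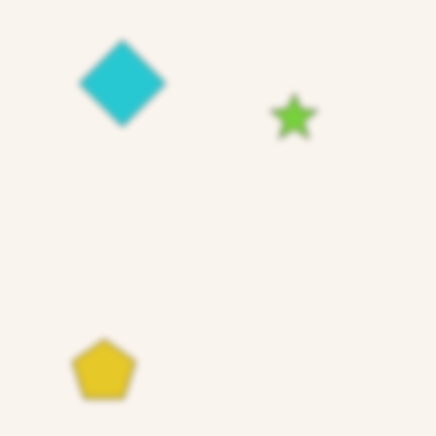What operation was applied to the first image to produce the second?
Noticeably gaussian-blurred.

Shape edges and outlines are uniformly softened across the whole image.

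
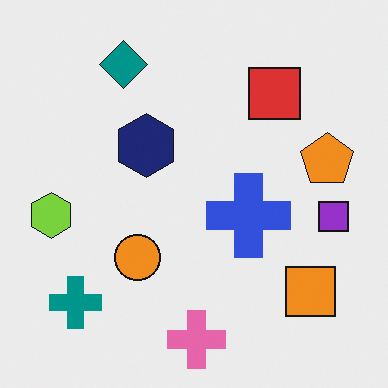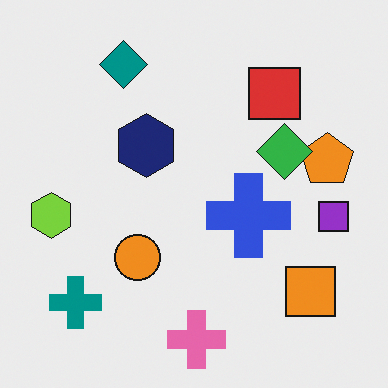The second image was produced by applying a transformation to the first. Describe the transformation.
Overlaid with an additional green diamond.

A green diamond appears in the second image that is absent from the first.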